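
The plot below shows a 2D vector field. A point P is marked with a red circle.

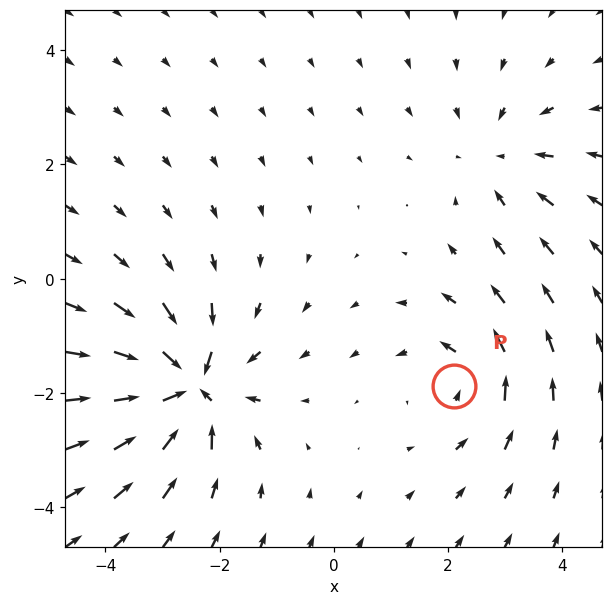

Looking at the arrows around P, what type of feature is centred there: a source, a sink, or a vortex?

vortex

At P (2.1, -1.9) the arrows circulate counterclockwise. Divergence ≈0, curl about +3 — near-zero divergence with nonzero curl is a vortex.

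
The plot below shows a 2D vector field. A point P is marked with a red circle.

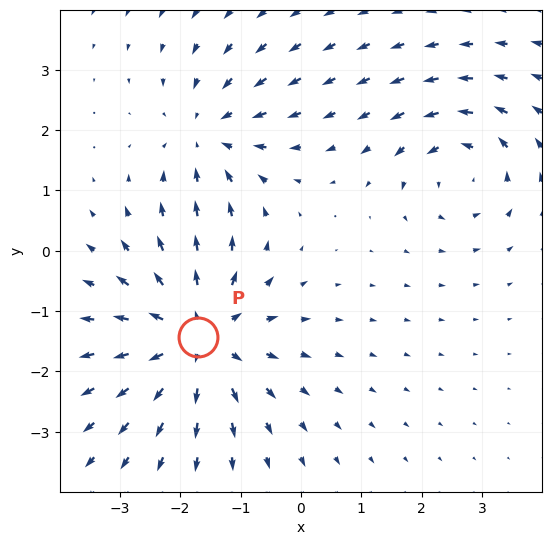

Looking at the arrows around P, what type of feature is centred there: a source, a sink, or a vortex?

source

At P (-1.7, -1.4) the arrows spread outward. Divergence about +5, curl ≈0 — positive divergence with near-zero curl is a source.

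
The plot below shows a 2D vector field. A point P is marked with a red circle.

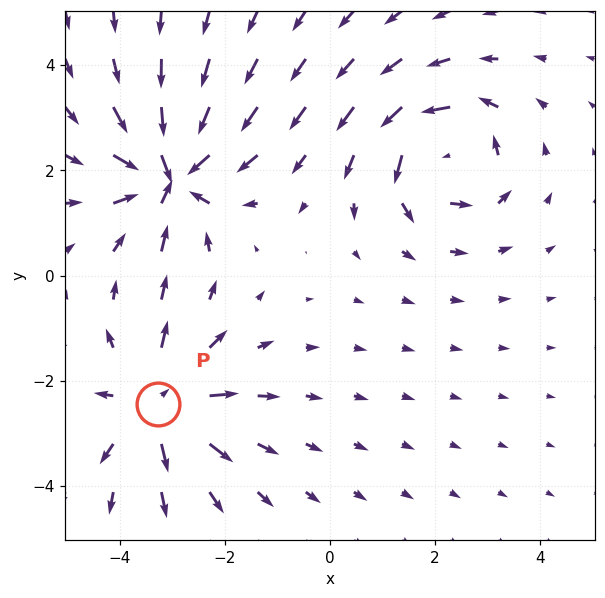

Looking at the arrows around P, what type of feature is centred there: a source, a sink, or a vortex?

source

At P (-3.3, -2.4) the arrows spread outward. Divergence about +4, curl ≈0 — positive divergence with near-zero curl is a source.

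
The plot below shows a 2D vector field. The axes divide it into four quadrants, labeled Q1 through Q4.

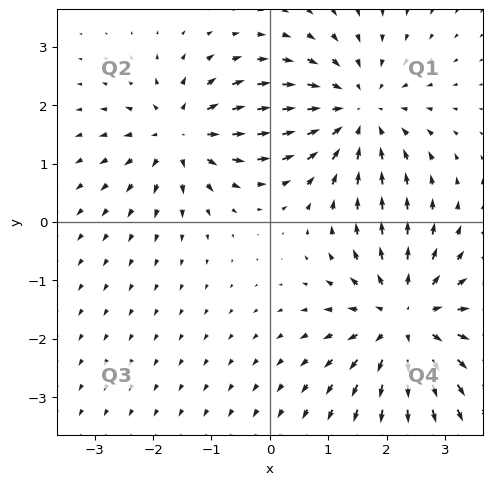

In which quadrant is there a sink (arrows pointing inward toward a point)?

The sink sits at approximately (1.5, 1.9), which lies in quadrant Q1. The divergence there is about -4, negative as expected for a sink.

Q1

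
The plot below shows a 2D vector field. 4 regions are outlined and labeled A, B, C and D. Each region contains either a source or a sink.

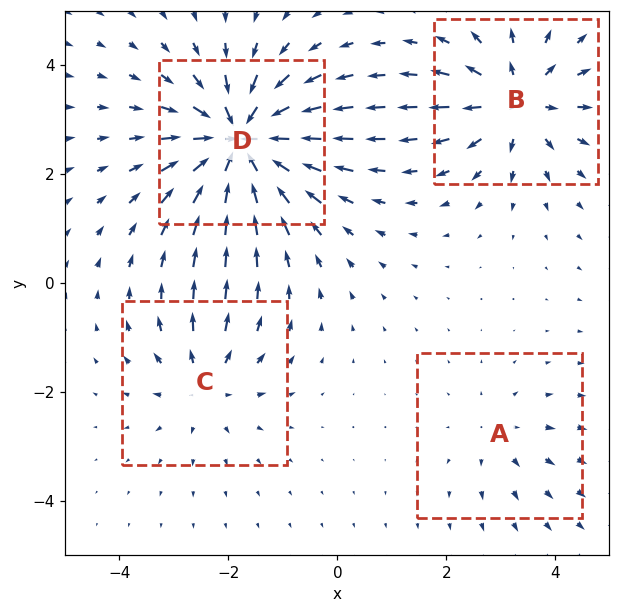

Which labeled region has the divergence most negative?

Divergence at each region's feature centre — A: about +2, B: about +6, C: about +4, D: about -9. Region D is most negative.

D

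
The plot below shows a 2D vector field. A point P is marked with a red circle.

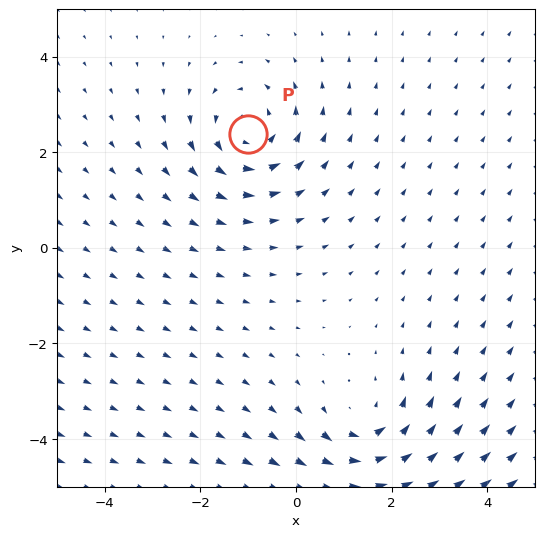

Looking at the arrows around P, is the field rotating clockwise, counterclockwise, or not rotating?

counterclockwise

Near P at (-1.0, 2.4) the arrows circulate counterclockwise. The curl (z-component) there is about +4; positive curl means counterclockwise rotation.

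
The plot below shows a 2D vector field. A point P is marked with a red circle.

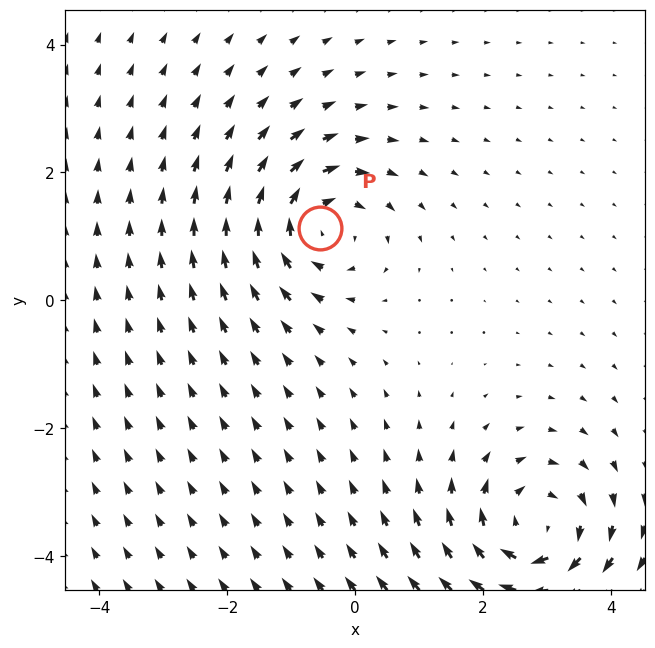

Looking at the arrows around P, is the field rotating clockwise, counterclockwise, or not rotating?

Near P at (-0.5, 1.1) the arrows circulate clockwise. The curl (z-component) there is about -4; negative curl means clockwise rotation.

clockwise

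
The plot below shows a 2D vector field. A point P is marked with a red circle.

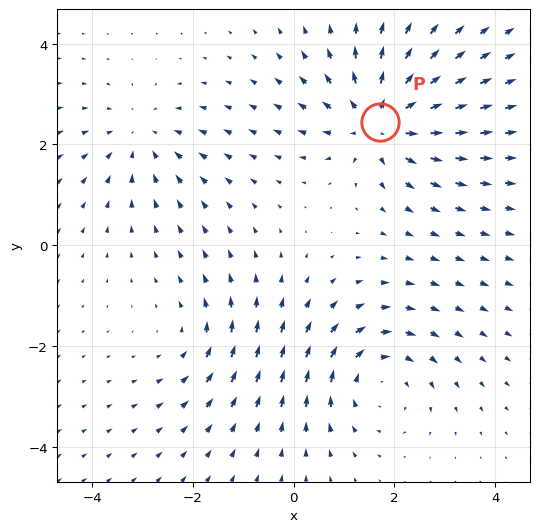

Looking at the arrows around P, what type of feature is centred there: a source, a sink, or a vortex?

source

At P (1.7, 2.5) the arrows spread outward. Divergence about +6, curl ≈0 — positive divergence with near-zero curl is a source.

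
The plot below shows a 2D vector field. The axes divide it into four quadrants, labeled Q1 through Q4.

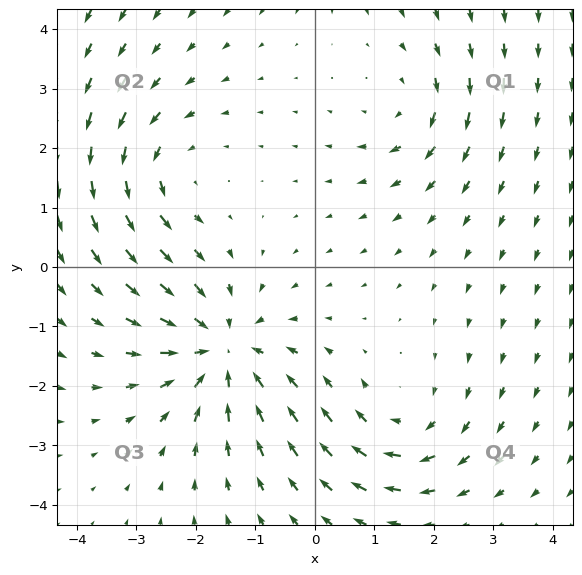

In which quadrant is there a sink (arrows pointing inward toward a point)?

Q3

The sink sits at approximately (-1.6, -1.4), which lies in quadrant Q3. The divergence there is about -5, negative as expected for a sink.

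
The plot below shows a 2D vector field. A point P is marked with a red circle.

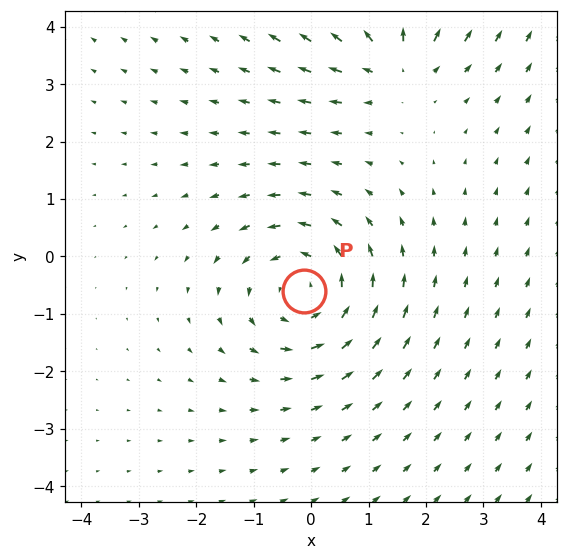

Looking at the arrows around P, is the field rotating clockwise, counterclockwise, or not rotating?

Near P at (-0.1, -0.6) the arrows circulate counterclockwise. The curl (z-component) there is about +3; positive curl means counterclockwise rotation.

counterclockwise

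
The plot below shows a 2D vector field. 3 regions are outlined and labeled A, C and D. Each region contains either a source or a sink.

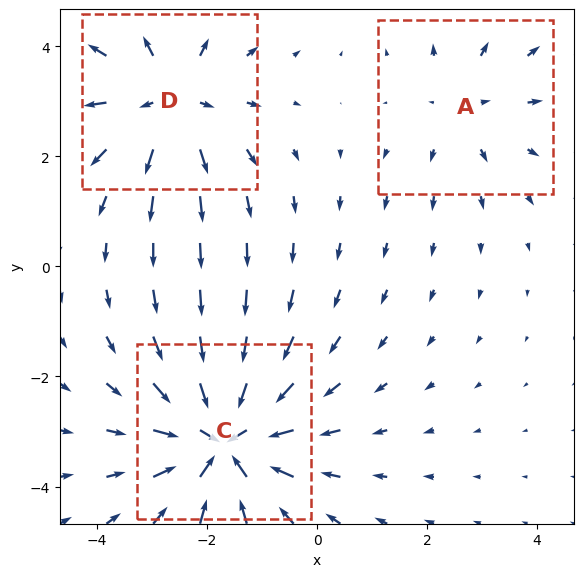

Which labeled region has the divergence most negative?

C

Divergence at each region's feature centre — A: about +2, C: about -4, D: about +3. Region C is most negative.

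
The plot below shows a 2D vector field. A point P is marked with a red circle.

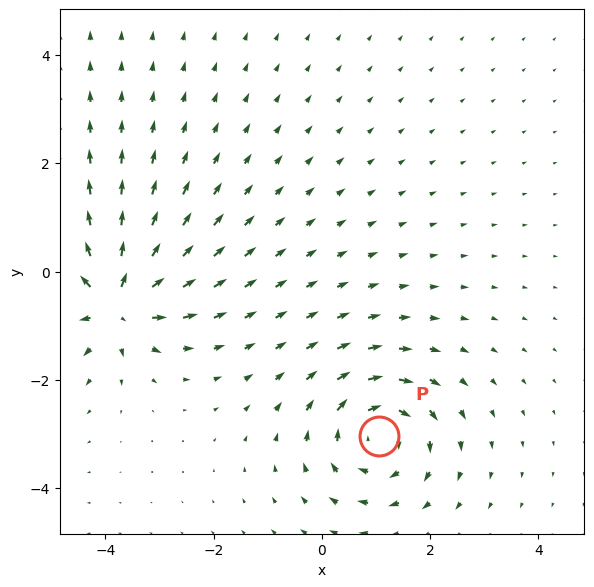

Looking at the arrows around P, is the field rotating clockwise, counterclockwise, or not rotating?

Near P at (1.1, -3.0) the arrows circulate clockwise. The curl (z-component) there is about -5; negative curl means clockwise rotation.

clockwise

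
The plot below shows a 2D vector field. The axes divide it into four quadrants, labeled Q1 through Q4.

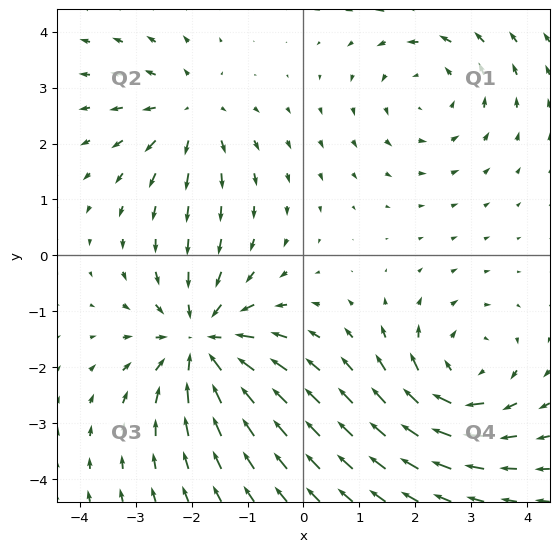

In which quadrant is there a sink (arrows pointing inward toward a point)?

The sink sits at approximately (-1.8, -1.6), which lies in quadrant Q3. The divergence there is about -5, negative as expected for a sink.

Q3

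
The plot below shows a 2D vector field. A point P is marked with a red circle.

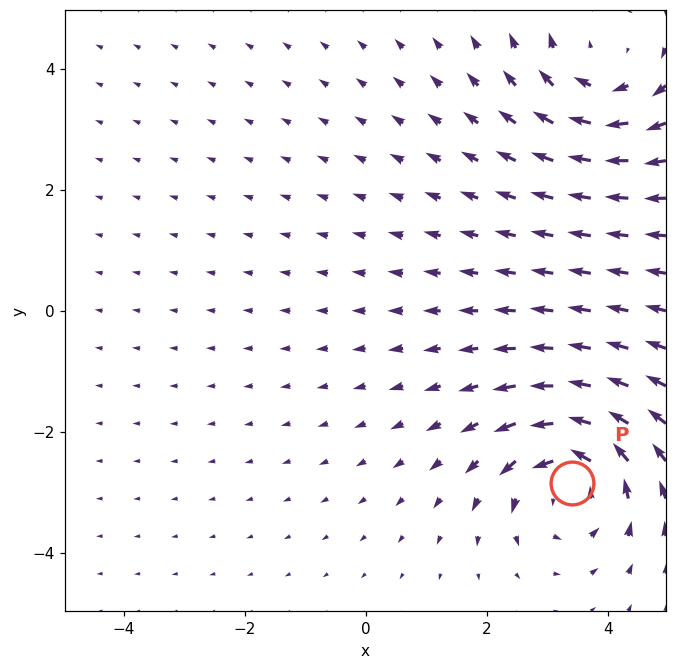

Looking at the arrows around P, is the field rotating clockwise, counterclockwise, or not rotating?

Near P at (3.4, -2.8) the arrows circulate counterclockwise. The curl (z-component) there is about +3; positive curl means counterclockwise rotation.

counterclockwise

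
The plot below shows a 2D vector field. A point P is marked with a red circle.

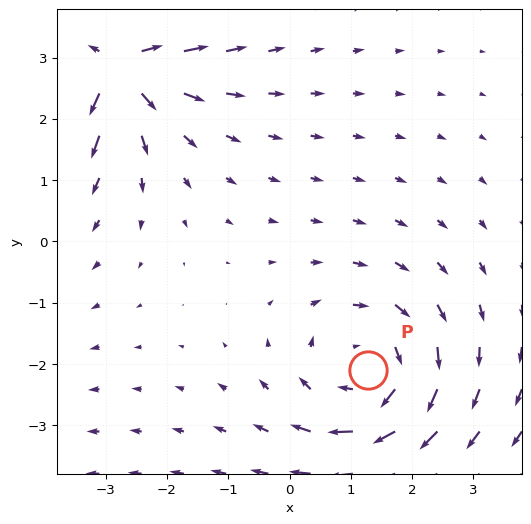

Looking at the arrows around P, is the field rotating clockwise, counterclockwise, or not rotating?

clockwise

Near P at (1.3, -2.1) the arrows circulate clockwise. The curl (z-component) there is about -2; negative curl means clockwise rotation.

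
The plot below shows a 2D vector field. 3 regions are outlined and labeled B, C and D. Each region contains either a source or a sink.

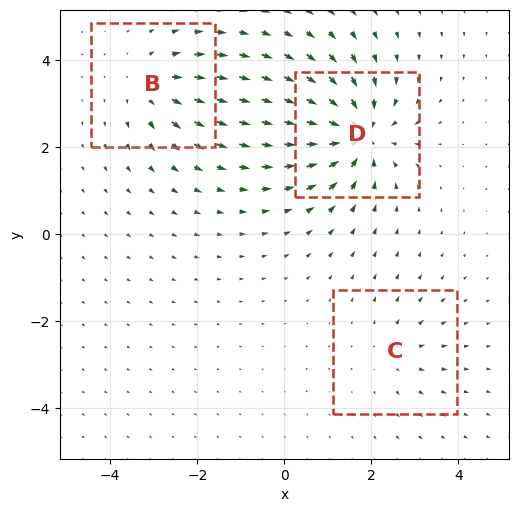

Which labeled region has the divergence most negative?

D

Divergence at each region's feature centre — B: about +3, C: about +2, D: about -6. Region D is most negative.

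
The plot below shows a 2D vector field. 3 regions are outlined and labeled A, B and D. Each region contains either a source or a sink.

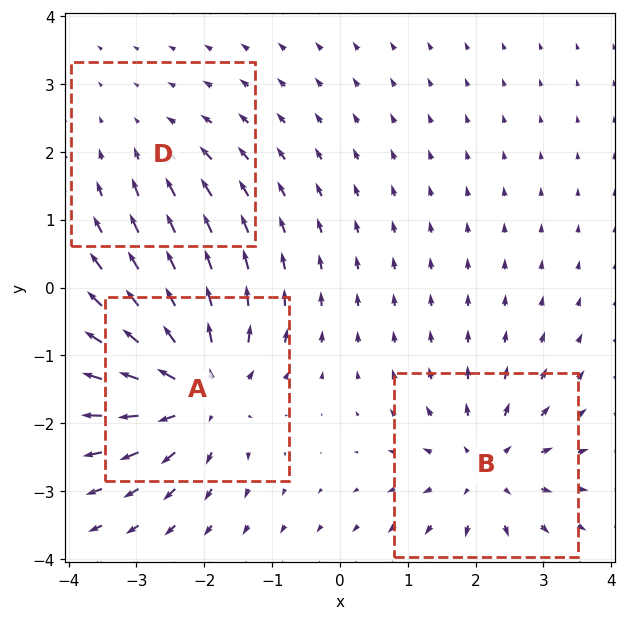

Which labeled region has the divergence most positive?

Divergence at each region's feature centre — A: about +5, B: about +4, D: about -2. Region A is most positive.

A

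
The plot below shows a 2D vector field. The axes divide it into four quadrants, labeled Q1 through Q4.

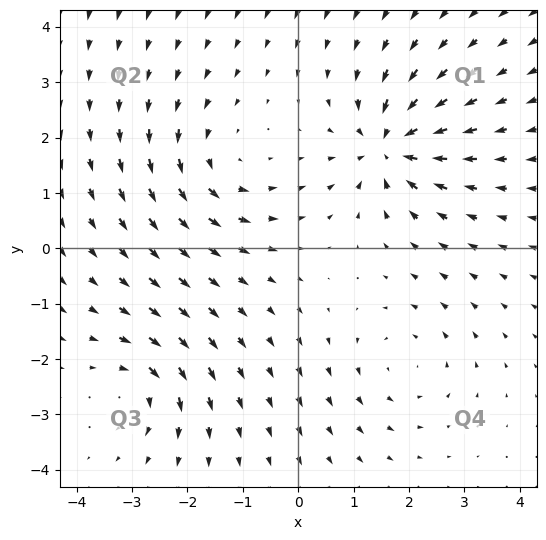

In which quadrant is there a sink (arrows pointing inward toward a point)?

The sink sits at approximately (1.7, 1.8), which lies in quadrant Q1. The divergence there is about -7, negative as expected for a sink.

Q1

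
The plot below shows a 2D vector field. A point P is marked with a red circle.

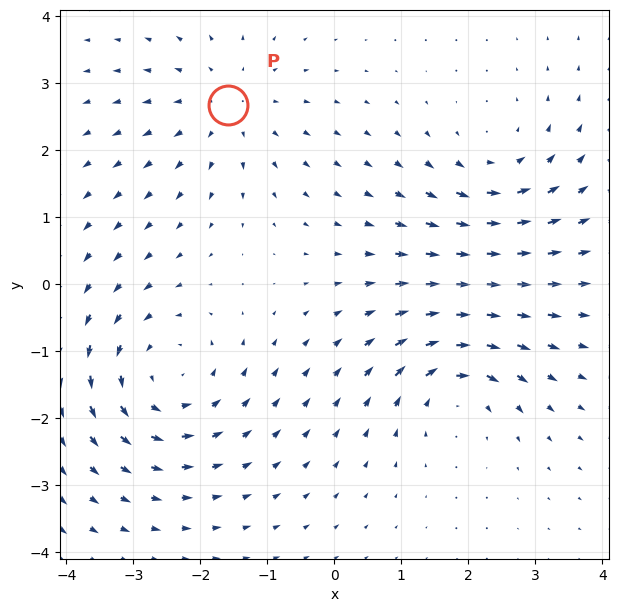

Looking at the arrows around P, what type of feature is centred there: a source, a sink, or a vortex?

source

At P (-1.6, 2.7) the arrows spread outward. Divergence about +3, curl ≈0 — positive divergence with near-zero curl is a source.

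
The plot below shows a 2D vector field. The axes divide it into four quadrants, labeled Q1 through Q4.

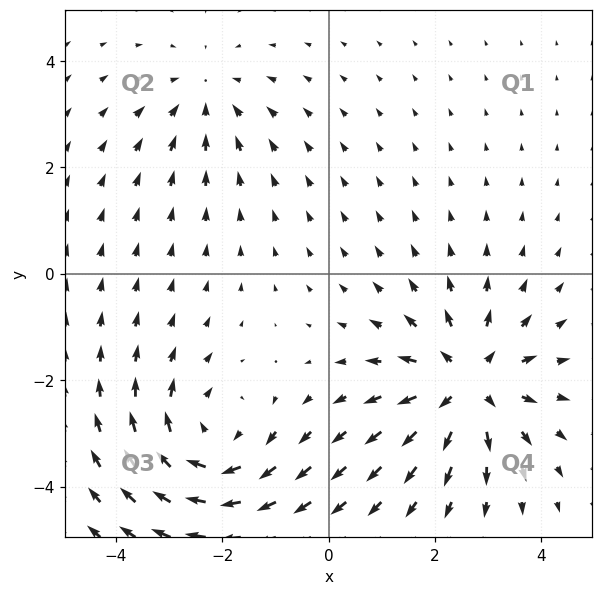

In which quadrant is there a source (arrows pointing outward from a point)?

Q4

The source sits at approximately (2.6, -2.0), which lies in quadrant Q4. The divergence there is about +5, positive as expected for a source.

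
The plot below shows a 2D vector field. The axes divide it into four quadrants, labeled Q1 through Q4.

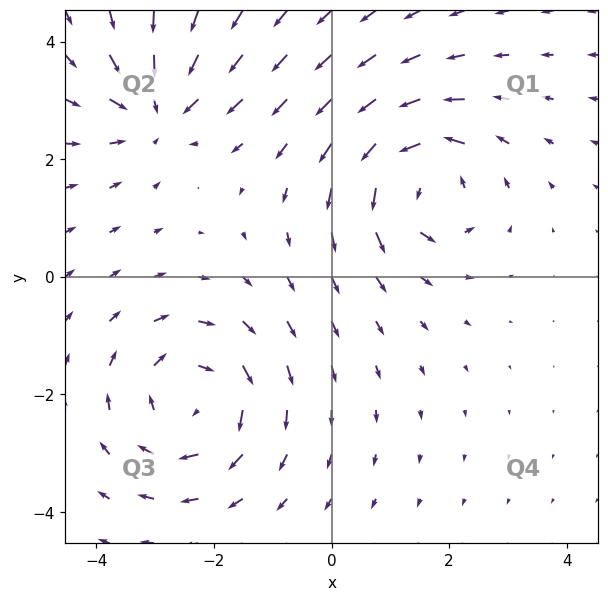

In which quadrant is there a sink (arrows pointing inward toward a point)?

The sink sits at approximately (-3.0, 2.9), which lies in quadrant Q2. The divergence there is about -4, negative as expected for a sink.

Q2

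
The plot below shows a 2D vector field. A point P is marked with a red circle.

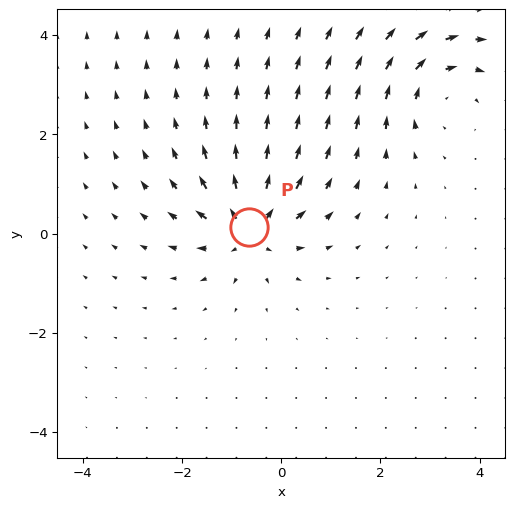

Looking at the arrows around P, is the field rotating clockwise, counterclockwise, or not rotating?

not rotating

Near P at (-0.6, 0.1) the arrows show no circulation. The curl there is ≈0.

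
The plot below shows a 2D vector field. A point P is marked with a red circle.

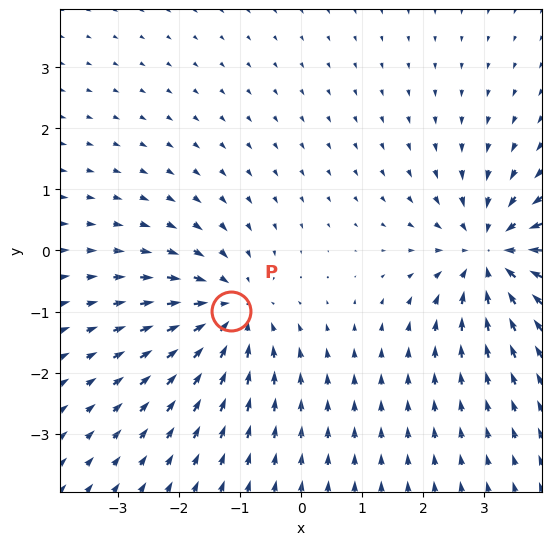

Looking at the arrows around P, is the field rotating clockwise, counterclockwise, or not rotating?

Near P at (-1.1, -1.0) the arrows show no circulation. The curl there is ≈0.

not rotating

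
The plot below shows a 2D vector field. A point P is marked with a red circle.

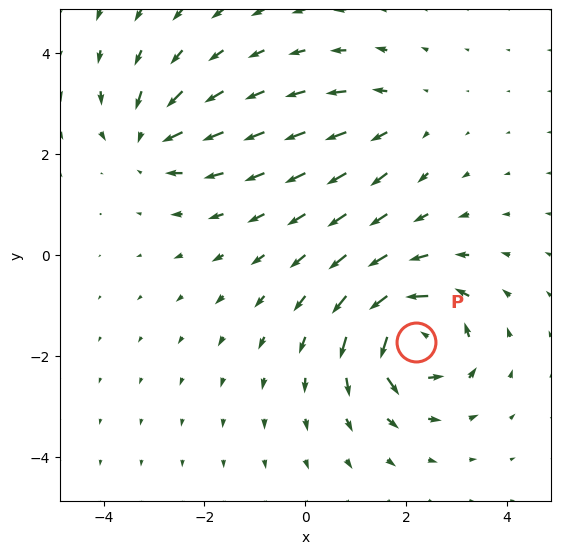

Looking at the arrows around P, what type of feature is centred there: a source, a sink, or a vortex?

At P (2.2, -1.7) the arrows circulate counterclockwise. Divergence ≈0, curl about +7 — near-zero divergence with nonzero curl is a vortex.

vortex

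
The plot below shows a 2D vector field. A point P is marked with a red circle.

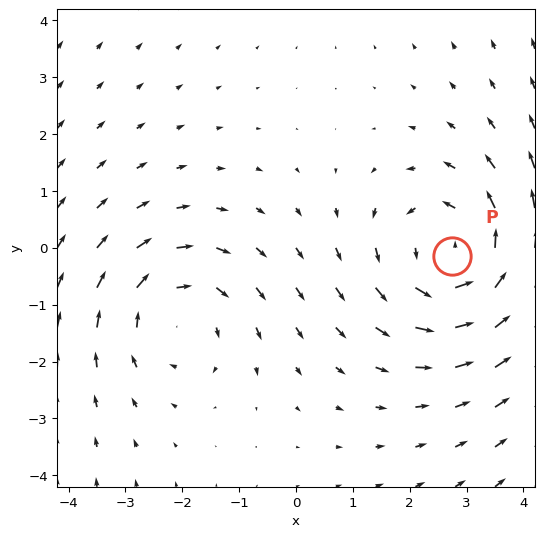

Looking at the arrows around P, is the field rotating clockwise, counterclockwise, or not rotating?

Near P at (2.7, -0.1) the arrows circulate counterclockwise. The curl (z-component) there is about +3; positive curl means counterclockwise rotation.

counterclockwise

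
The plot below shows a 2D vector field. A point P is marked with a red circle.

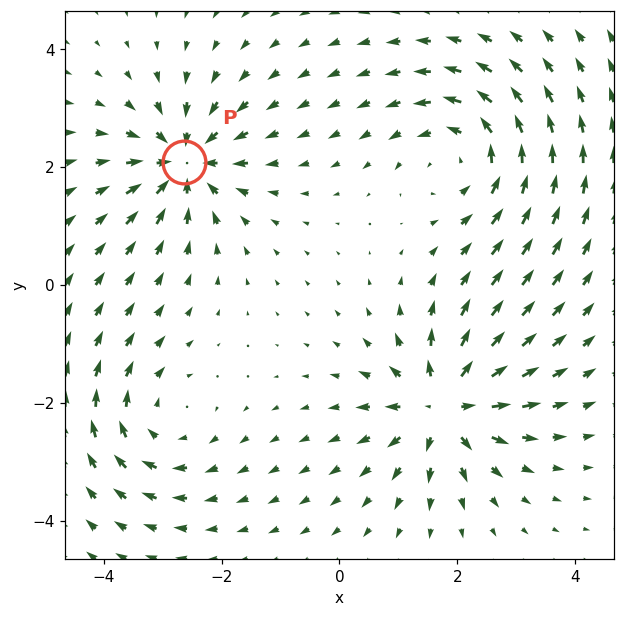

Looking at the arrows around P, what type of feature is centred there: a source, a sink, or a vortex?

At P (-2.6, 2.1) the arrows converge inward. Divergence about -6, curl ≈0 — negative divergence with near-zero curl is a sink.

sink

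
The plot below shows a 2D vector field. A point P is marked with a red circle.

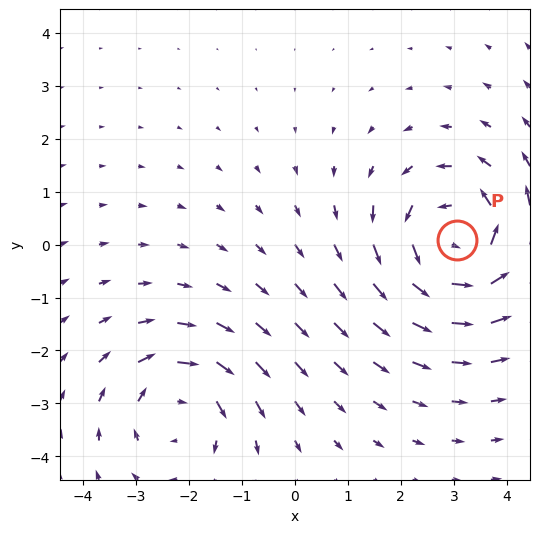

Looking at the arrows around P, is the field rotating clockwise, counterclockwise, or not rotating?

counterclockwise

Near P at (3.1, 0.1) the arrows circulate counterclockwise. The curl (z-component) there is about +4; positive curl means counterclockwise rotation.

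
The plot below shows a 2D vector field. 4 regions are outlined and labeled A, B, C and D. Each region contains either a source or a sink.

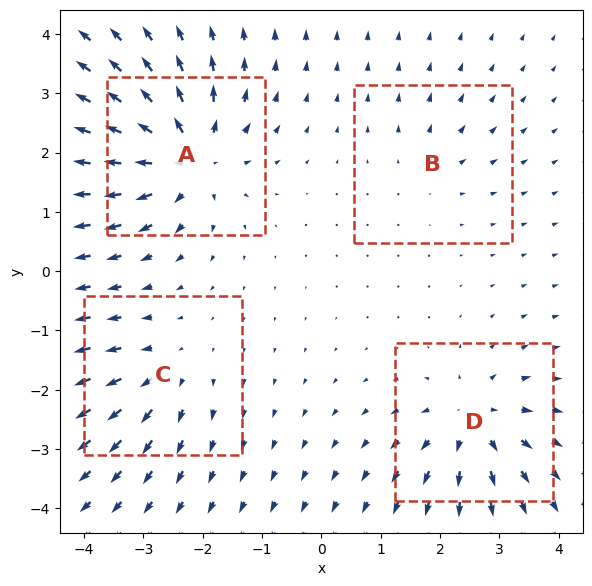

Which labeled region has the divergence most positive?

A

Divergence at each region's feature centre — A: about +8, B: about +2, C: about +4, D: about +6. Region A is most positive.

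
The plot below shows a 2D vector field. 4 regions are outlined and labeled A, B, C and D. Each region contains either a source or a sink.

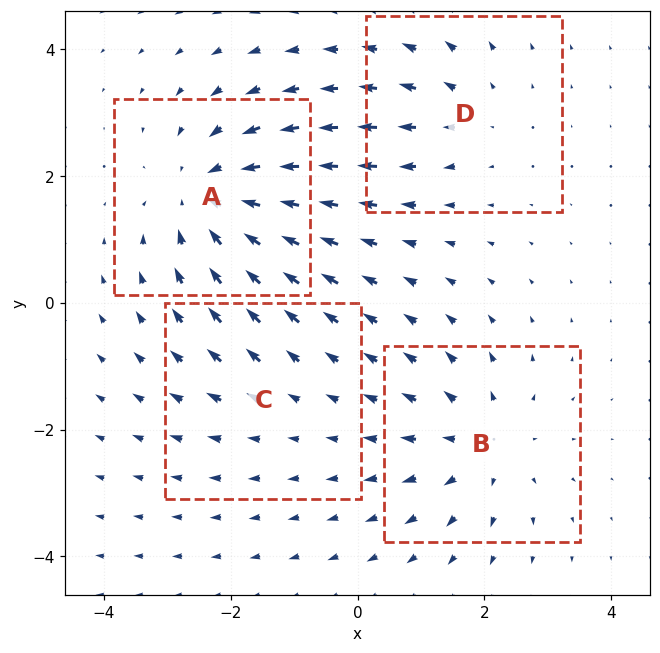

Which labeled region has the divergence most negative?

A

Divergence at each region's feature centre — A: about -6, B: about +4, C: about +2, D: about +3. Region A is most negative.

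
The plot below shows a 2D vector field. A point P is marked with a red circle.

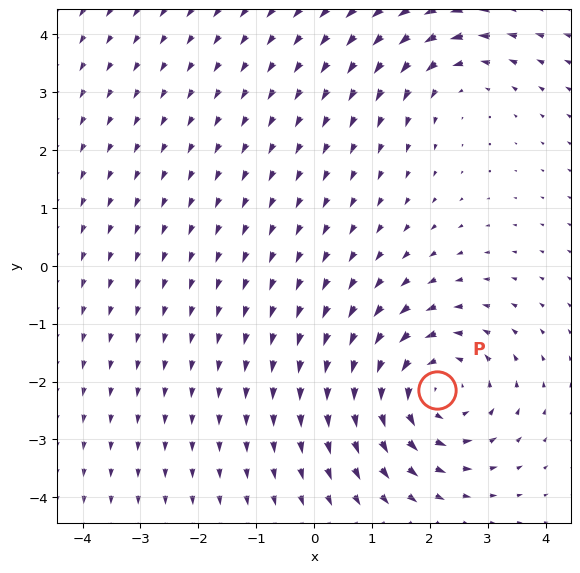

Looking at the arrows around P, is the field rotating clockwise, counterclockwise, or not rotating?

Near P at (2.1, -2.1) the arrows circulate counterclockwise. The curl (z-component) there is about +4; positive curl means counterclockwise rotation.

counterclockwise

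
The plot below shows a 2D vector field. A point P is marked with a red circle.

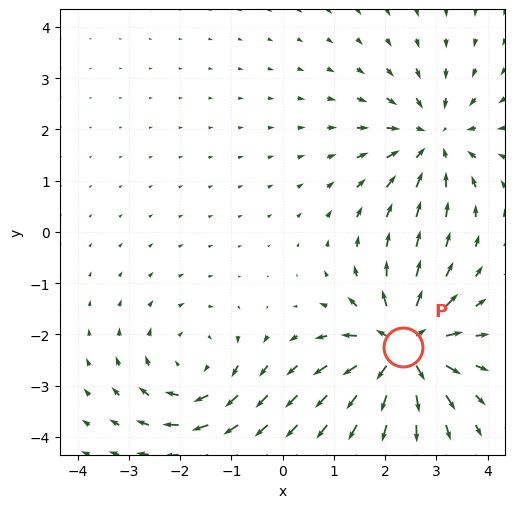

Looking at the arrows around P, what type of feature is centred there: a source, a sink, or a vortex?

source

At P (2.3, -2.3) the arrows spread outward. Divergence about +6, curl ≈0 — positive divergence with near-zero curl is a source.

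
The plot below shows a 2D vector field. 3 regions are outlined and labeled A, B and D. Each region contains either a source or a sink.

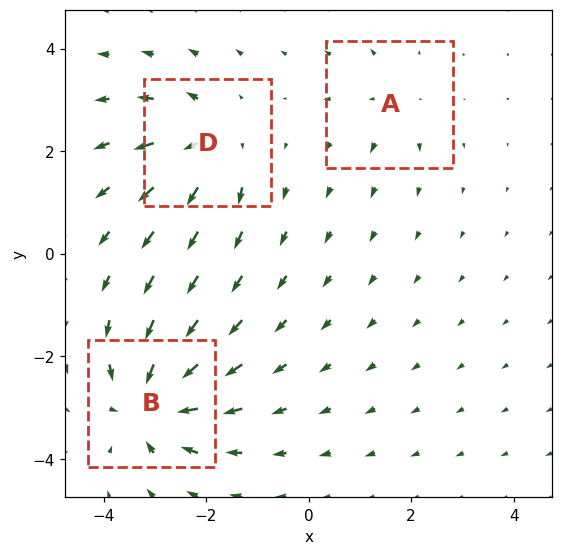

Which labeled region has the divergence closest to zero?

A

Divergence at each region's feature centre — A: about +3, B: about -6, D: about +4. Region A is closest to zero.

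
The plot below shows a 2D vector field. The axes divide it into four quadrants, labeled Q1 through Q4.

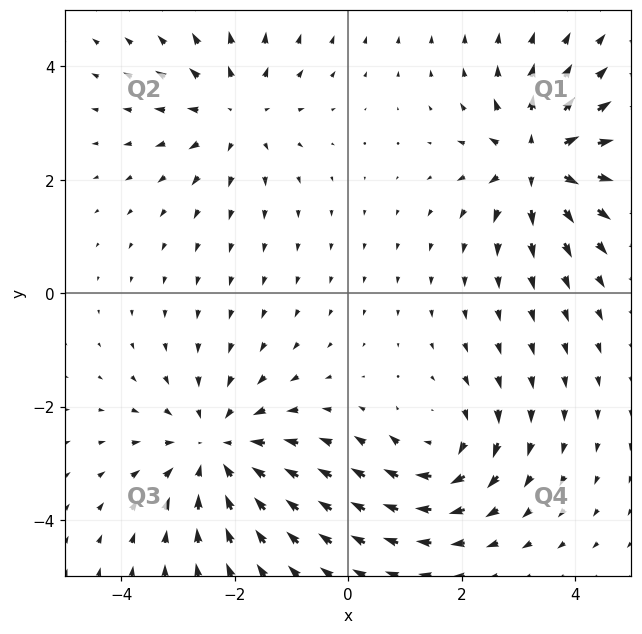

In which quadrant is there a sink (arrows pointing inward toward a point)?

Q3

The sink sits at approximately (-2.3, -2.8), which lies in quadrant Q3. The divergence there is about -4, negative as expected for a sink.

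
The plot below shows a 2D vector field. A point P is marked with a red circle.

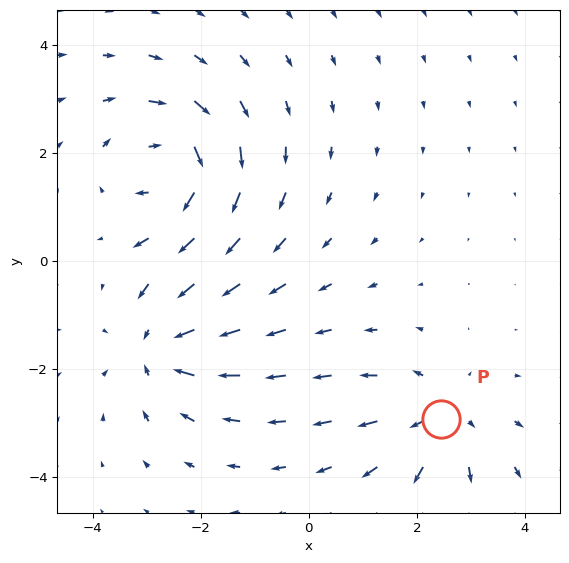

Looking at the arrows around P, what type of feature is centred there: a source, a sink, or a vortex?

At P (2.5, -2.9) the arrows spread outward. Divergence about +4, curl ≈0 — positive divergence with near-zero curl is a source.

source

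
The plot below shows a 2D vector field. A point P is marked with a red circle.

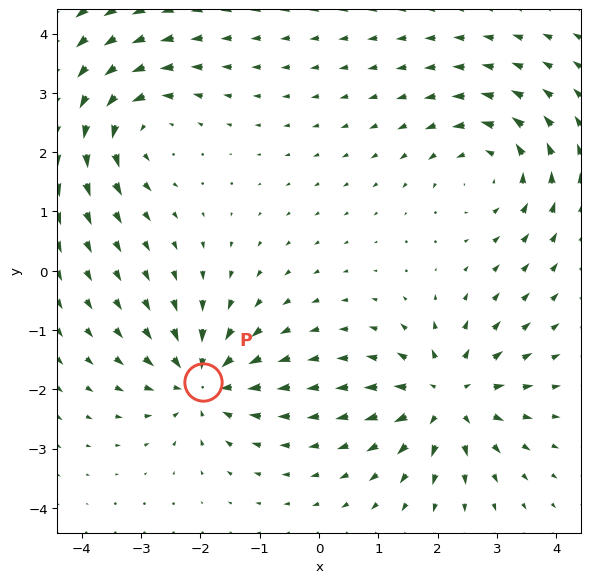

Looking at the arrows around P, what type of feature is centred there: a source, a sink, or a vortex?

At P (-2.0, -1.9) the arrows converge inward. Divergence about -5, curl ≈0 — negative divergence with near-zero curl is a sink.

sink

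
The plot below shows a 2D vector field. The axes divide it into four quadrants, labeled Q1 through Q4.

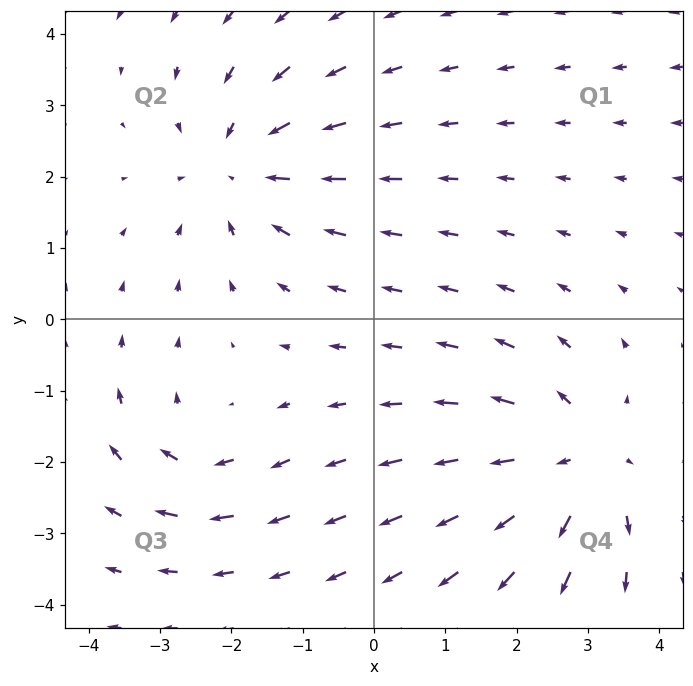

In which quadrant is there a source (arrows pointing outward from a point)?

The source sits at approximately (2.9, -2.0), which lies in quadrant Q4. The divergence there is about +4, positive as expected for a source.

Q4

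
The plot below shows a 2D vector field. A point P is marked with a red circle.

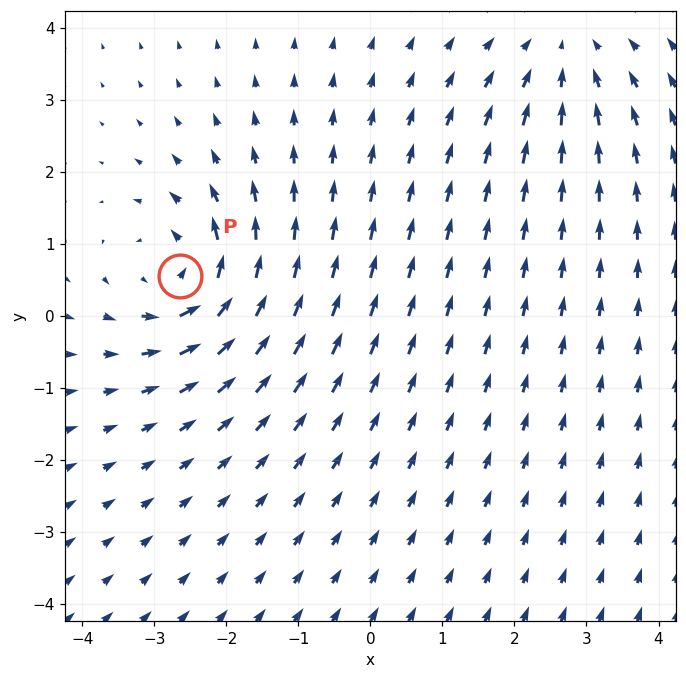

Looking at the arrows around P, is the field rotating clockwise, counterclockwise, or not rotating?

Near P at (-2.6, 0.6) the arrows circulate counterclockwise. The curl (z-component) there is about +5; positive curl means counterclockwise rotation.

counterclockwise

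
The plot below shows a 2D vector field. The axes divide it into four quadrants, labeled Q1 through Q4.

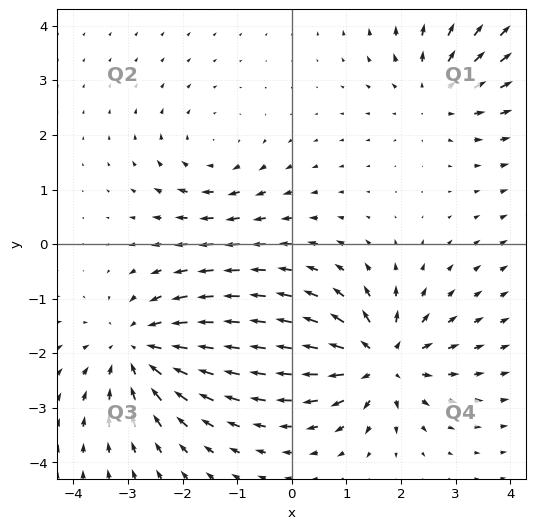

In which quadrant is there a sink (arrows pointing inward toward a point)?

Q3

The sink sits at approximately (-2.8, -1.9), which lies in quadrant Q3. The divergence there is about -5, negative as expected for a sink.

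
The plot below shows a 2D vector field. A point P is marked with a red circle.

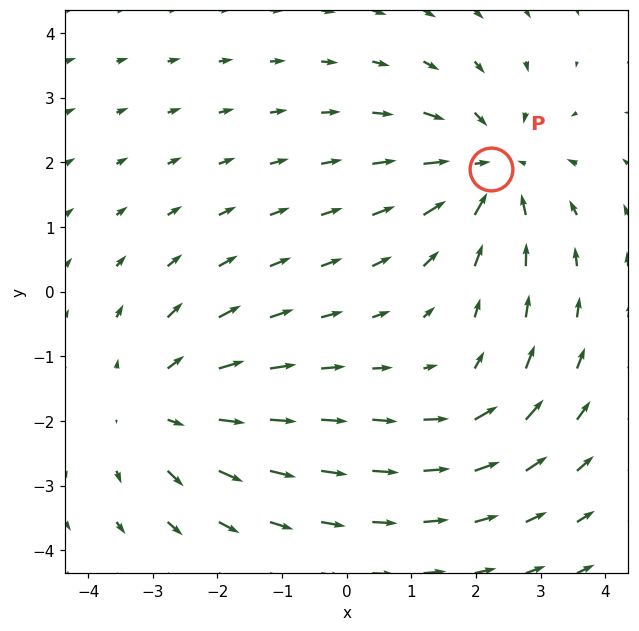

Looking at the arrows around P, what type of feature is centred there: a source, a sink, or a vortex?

sink

At P (2.2, 1.9) the arrows converge inward. Divergence about -5, curl ≈0 — negative divergence with near-zero curl is a sink.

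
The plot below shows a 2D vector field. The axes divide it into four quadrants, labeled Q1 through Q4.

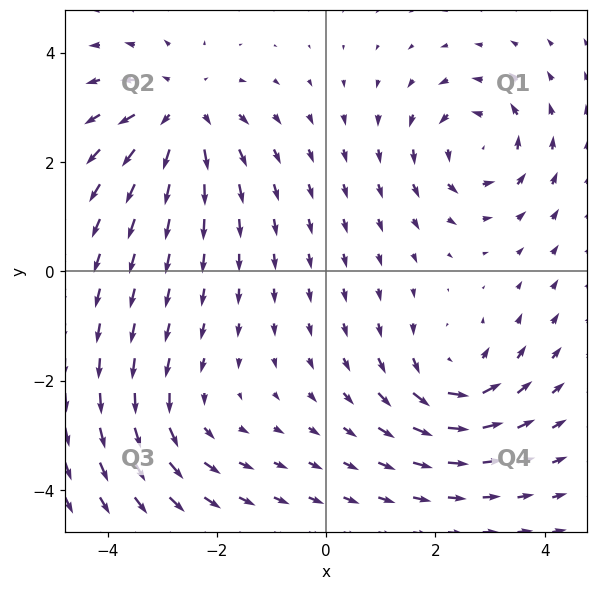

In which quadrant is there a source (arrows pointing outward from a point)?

Q2

The source sits at approximately (-2.7, 2.9), which lies in quadrant Q2. The divergence there is about +5, positive as expected for a source.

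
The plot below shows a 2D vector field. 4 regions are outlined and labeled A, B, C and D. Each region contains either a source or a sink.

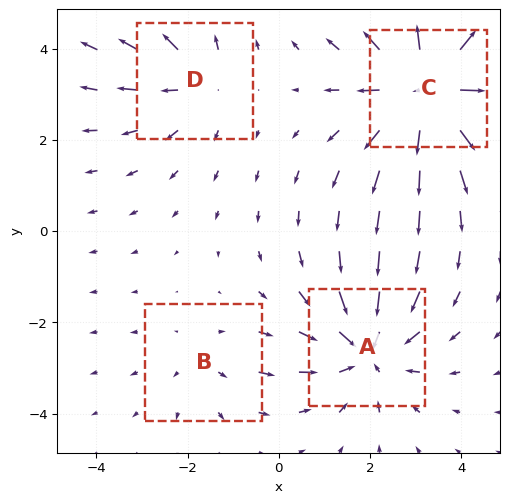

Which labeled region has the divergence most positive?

C

Divergence at each region's feature centre — A: about -4, B: about +2, C: about +6, D: about +3. Region C is most positive.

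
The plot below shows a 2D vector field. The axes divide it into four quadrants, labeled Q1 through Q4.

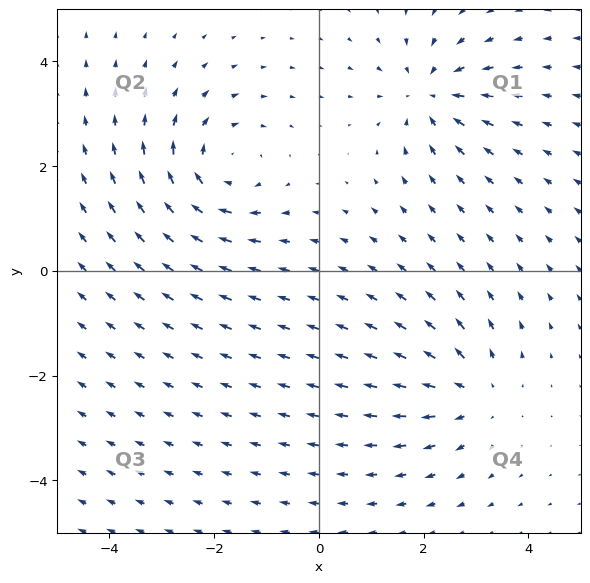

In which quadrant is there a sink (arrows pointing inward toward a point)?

The sink sits at approximately (2.1, 3.4), which lies in quadrant Q1. The divergence there is about -3, negative as expected for a sink.

Q1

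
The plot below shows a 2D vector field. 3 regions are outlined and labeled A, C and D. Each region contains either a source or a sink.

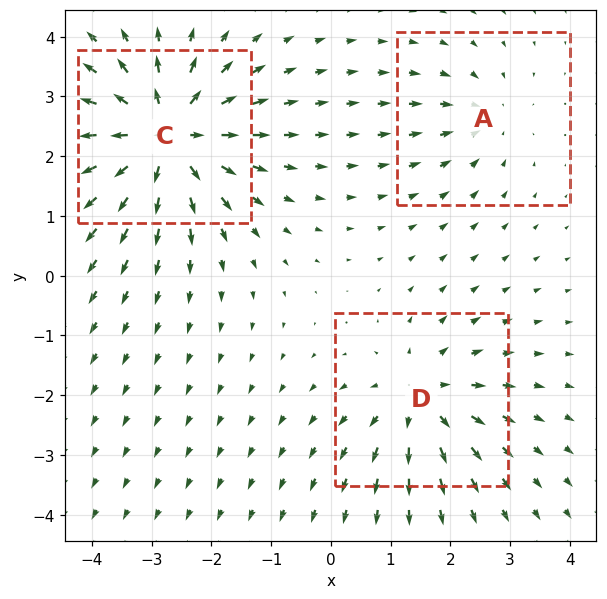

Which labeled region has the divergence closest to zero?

Divergence at each region's feature centre — A: about -2, C: about +6, D: about +4. Region A is closest to zero.

A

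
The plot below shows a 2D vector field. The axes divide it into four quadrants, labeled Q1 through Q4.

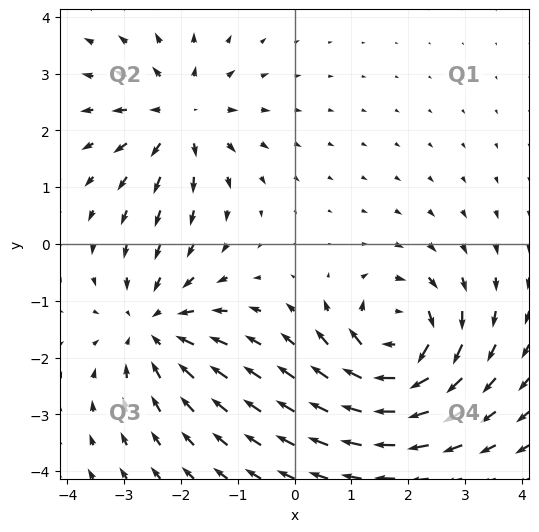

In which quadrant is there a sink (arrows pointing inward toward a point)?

The sink sits at approximately (-2.5, -1.5), which lies in quadrant Q3. The divergence there is about -4, negative as expected for a sink.

Q3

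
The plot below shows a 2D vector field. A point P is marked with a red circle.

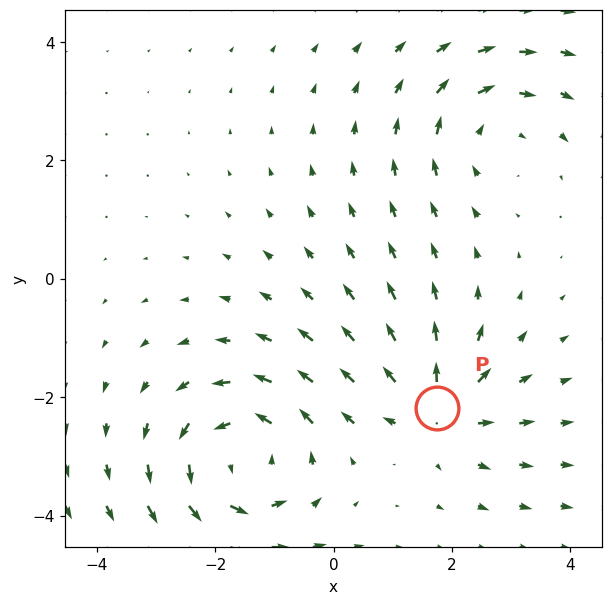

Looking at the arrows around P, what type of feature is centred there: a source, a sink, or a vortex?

source

At P (1.7, -2.2) the arrows spread outward. Divergence about +4, curl ≈0 — positive divergence with near-zero curl is a source.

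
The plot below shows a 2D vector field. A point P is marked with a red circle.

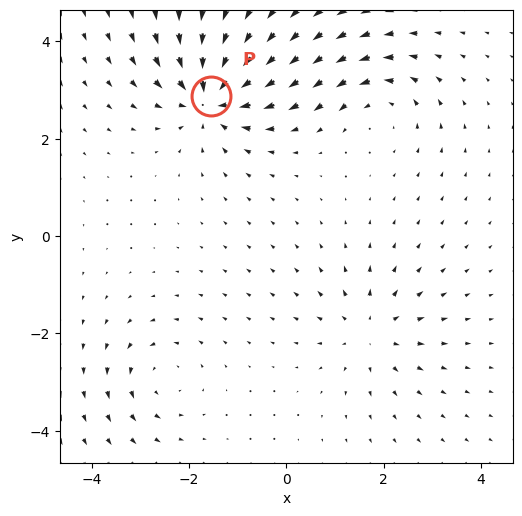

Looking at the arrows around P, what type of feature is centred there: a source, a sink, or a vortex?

sink

At P (-1.5, 2.9) the arrows converge inward. Divergence about -6, curl ≈0 — negative divergence with near-zero curl is a sink.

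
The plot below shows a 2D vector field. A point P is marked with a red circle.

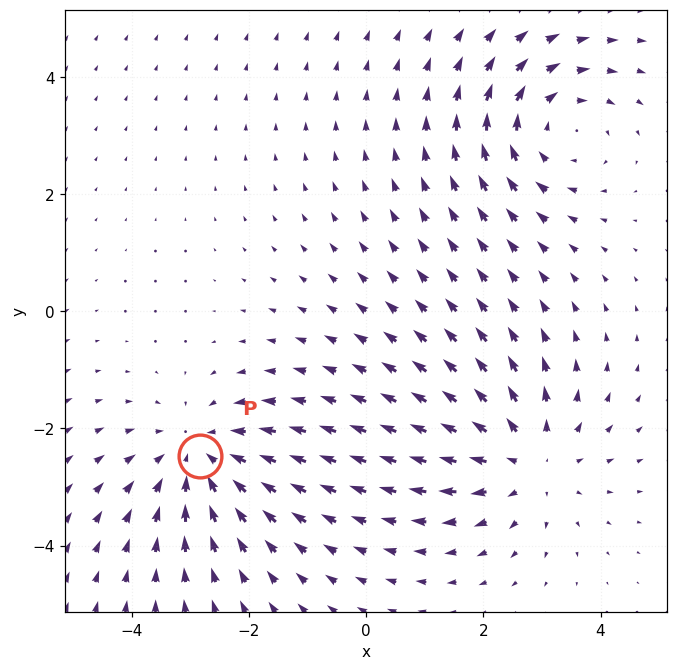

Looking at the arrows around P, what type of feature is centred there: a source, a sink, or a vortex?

sink

At P (-2.8, -2.5) the arrows converge inward. Divergence about -3, curl ≈0 — negative divergence with near-zero curl is a sink.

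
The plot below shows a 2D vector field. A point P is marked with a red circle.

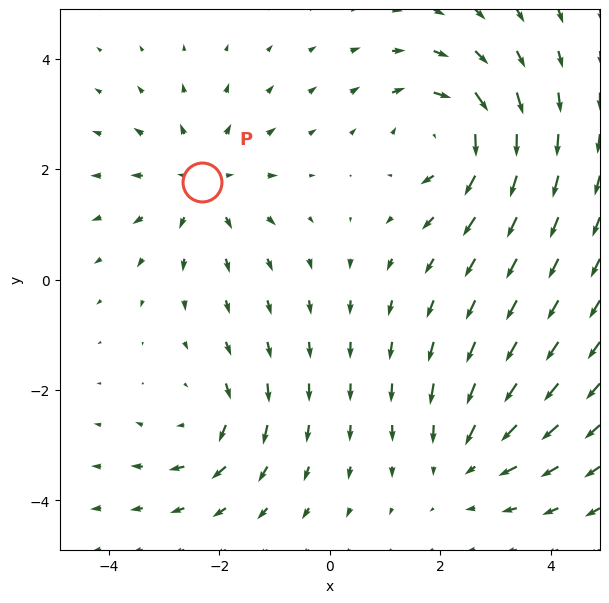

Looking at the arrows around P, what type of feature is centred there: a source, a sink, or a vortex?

At P (-2.3, 1.8) the arrows spread outward. Divergence about +4, curl ≈0 — positive divergence with near-zero curl is a source.

source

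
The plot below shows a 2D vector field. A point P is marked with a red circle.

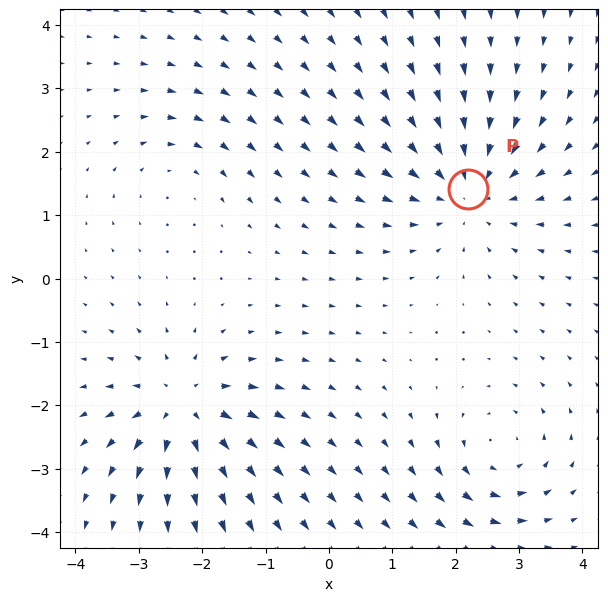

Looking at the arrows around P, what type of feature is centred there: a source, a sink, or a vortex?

At P (2.2, 1.4) the arrows converge inward. Divergence about -4, curl ≈0 — negative divergence with near-zero curl is a sink.

sink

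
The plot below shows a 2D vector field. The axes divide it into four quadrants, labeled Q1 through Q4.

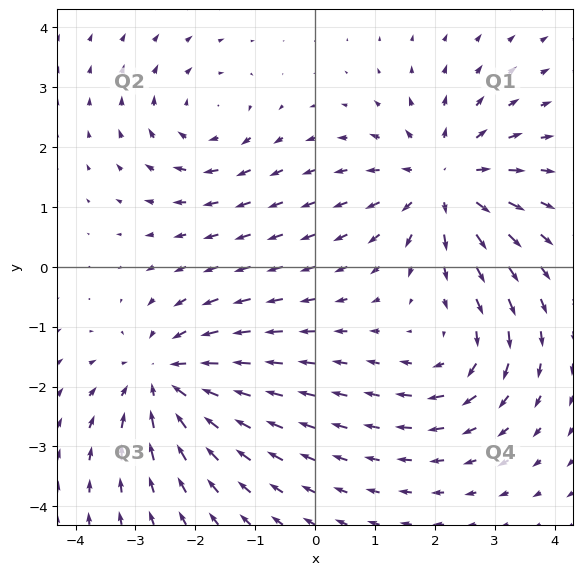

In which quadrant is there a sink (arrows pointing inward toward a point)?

Q3

The sink sits at approximately (-2.5, -1.9), which lies in quadrant Q3. The divergence there is about -4, negative as expected for a sink.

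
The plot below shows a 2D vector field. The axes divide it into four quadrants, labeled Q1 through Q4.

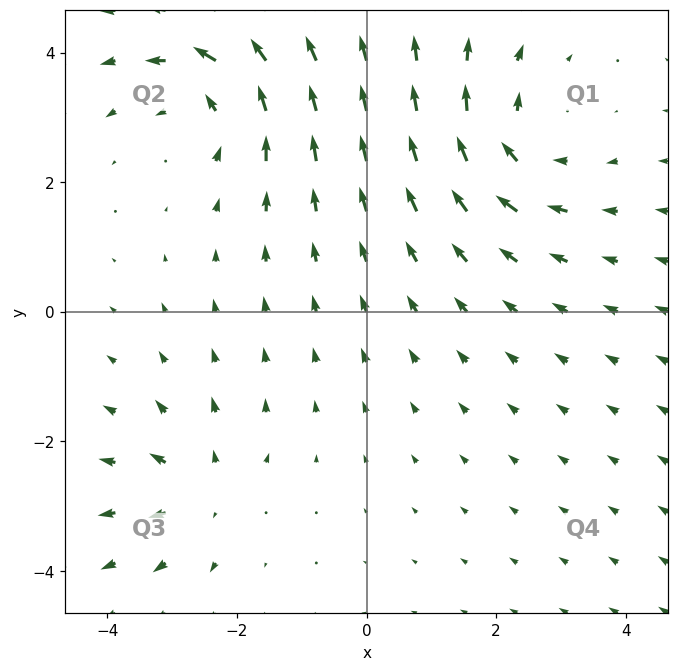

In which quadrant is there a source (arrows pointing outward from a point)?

The source sits at approximately (-2.5, -2.7), which lies in quadrant Q3. The divergence there is about +4, positive as expected for a source.

Q3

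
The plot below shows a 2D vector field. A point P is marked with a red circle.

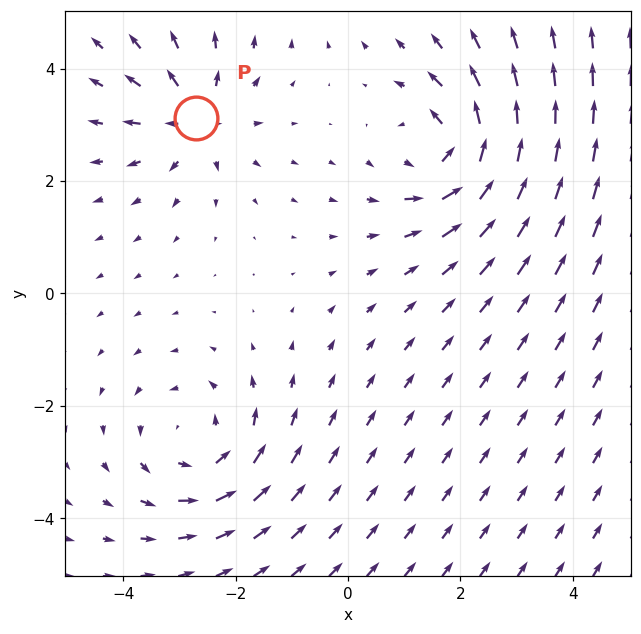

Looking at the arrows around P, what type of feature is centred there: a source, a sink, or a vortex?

At P (-2.7, 3.1) the arrows spread outward. Divergence about +4, curl ≈0 — positive divergence with near-zero curl is a source.

source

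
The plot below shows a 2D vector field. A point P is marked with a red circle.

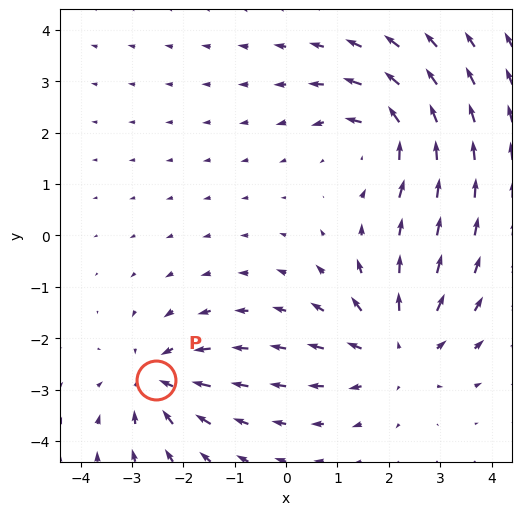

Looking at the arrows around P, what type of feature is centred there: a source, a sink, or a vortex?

At P (-2.5, -2.8) the arrows converge inward. Divergence about -4, curl ≈0 — negative divergence with near-zero curl is a sink.

sink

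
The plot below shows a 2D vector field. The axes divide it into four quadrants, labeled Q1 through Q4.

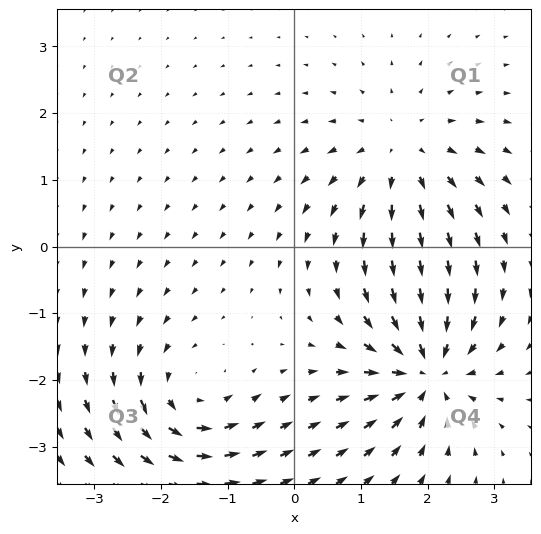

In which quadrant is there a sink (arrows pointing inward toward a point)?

The sink sits at approximately (2.0, -1.9), which lies in quadrant Q4. The divergence there is about -7, negative as expected for a sink.

Q4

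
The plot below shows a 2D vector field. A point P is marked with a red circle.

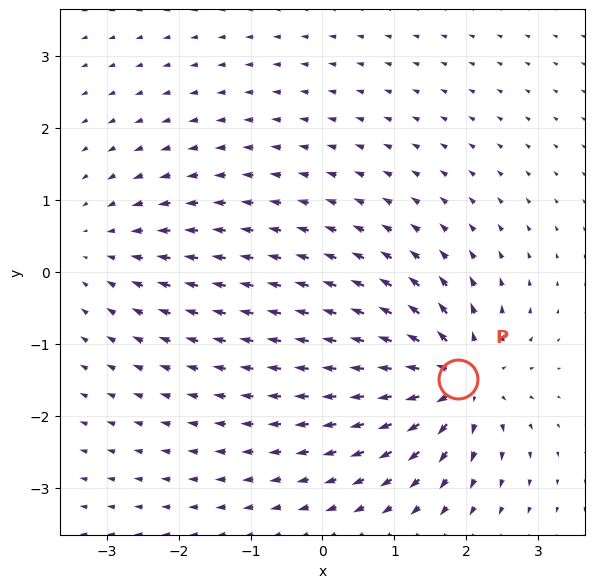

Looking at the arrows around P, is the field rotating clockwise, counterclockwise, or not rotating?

not rotating

Near P at (1.9, -1.5) the arrows show no circulation. The curl there is ≈0.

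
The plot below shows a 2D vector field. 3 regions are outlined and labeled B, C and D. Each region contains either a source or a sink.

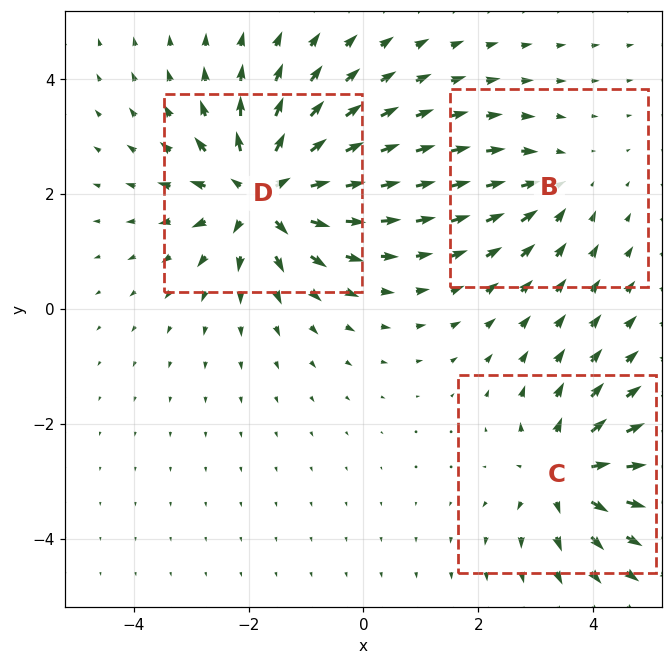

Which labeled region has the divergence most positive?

Divergence at each region's feature centre — B: about -2, C: about +4, D: about +6. Region D is most positive.

D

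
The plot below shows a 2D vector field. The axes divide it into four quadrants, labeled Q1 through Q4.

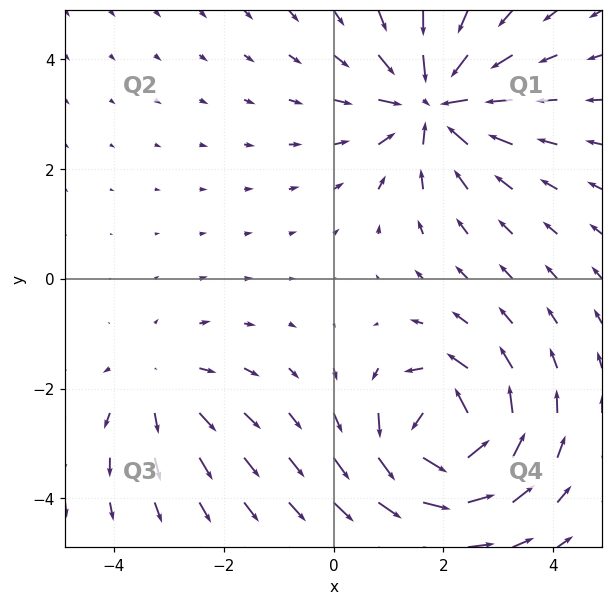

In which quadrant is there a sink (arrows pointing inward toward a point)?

Q1

The sink sits at approximately (1.8, 3.2), which lies in quadrant Q1. The divergence there is about -5, negative as expected for a sink.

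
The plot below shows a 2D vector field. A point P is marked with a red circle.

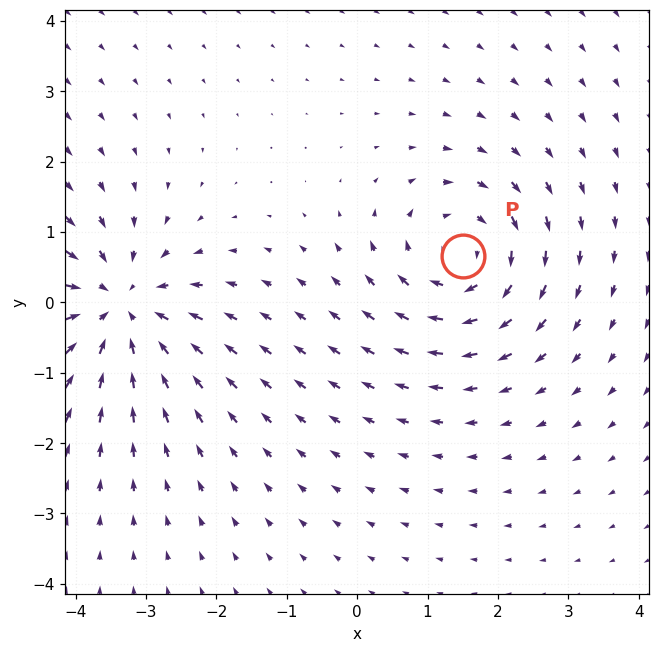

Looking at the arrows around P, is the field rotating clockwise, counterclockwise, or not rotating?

Near P at (1.5, 0.7) the arrows circulate clockwise. The curl (z-component) there is about -4; negative curl means clockwise rotation.

clockwise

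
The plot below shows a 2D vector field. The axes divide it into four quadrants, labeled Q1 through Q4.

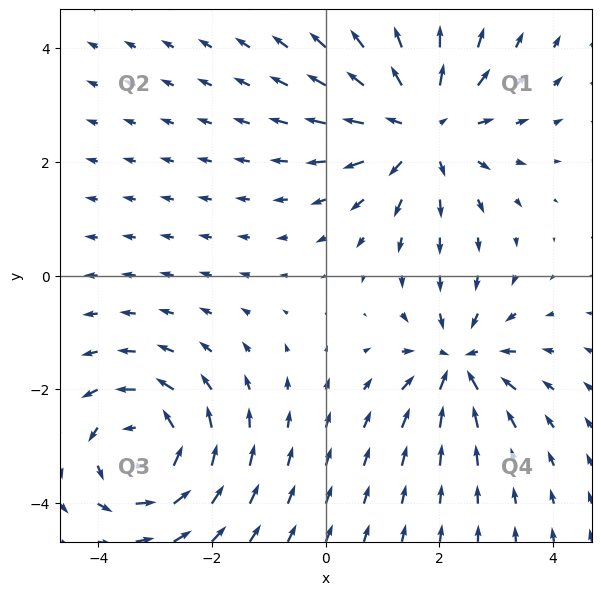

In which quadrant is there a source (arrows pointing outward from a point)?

The source sits at approximately (1.7, 2.6), which lies in quadrant Q1. The divergence there is about +4, positive as expected for a source.

Q1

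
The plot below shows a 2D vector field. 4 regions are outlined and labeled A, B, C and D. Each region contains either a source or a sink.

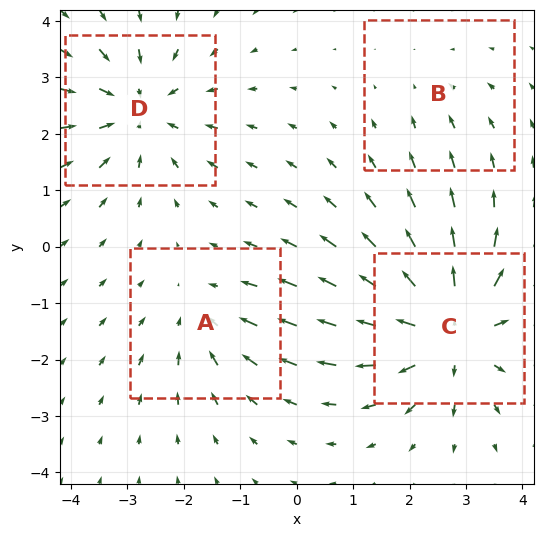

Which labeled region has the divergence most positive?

Divergence at each region's feature centre — A: about -3, B: about -2, C: about +6, D: about -4. Region C is most positive.

C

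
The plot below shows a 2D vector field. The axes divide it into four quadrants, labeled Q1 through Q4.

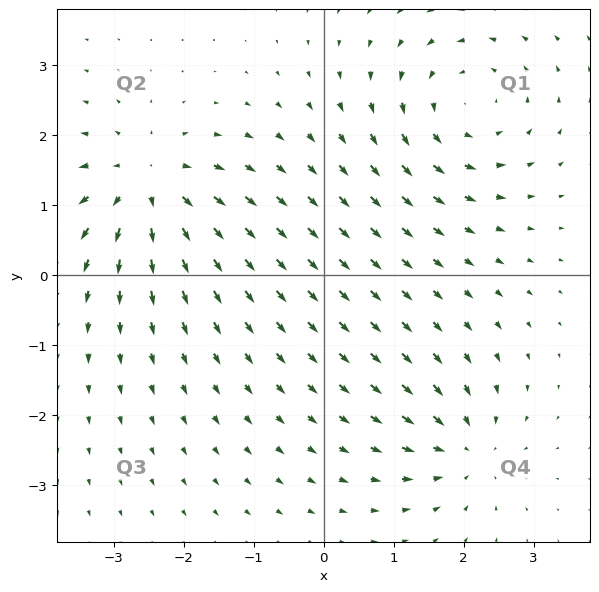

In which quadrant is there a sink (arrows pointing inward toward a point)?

Q4

The sink sits at approximately (2.0, -2.5), which lies in quadrant Q4. The divergence there is about -4, negative as expected for a sink.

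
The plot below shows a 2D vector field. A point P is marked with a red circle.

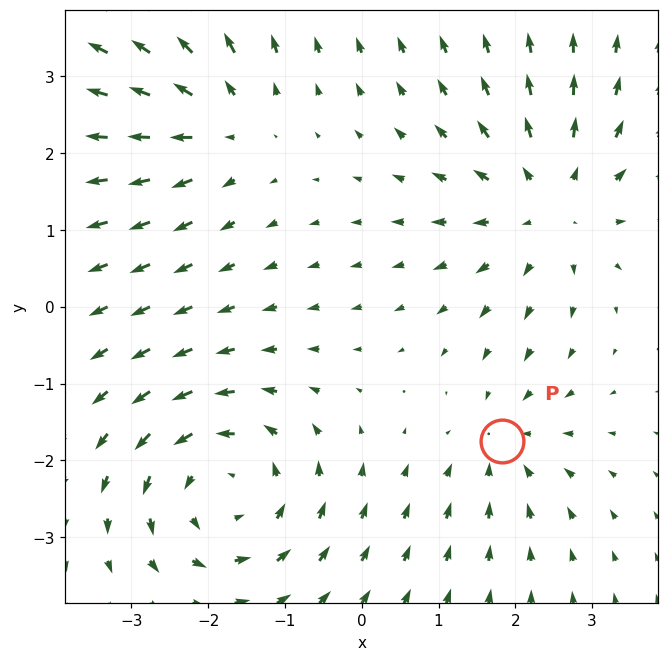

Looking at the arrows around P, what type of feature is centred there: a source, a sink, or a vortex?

At P (1.8, -1.8) the arrows converge inward. Divergence about -3, curl ≈0 — negative divergence with near-zero curl is a sink.

sink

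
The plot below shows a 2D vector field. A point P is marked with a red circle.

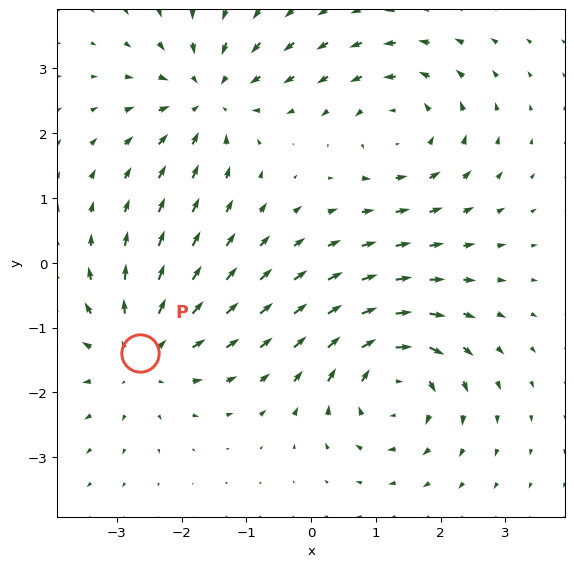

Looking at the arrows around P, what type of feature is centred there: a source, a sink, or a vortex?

At P (-2.6, -1.4) the arrows spread outward. Divergence about +4, curl ≈0 — positive divergence with near-zero curl is a source.

source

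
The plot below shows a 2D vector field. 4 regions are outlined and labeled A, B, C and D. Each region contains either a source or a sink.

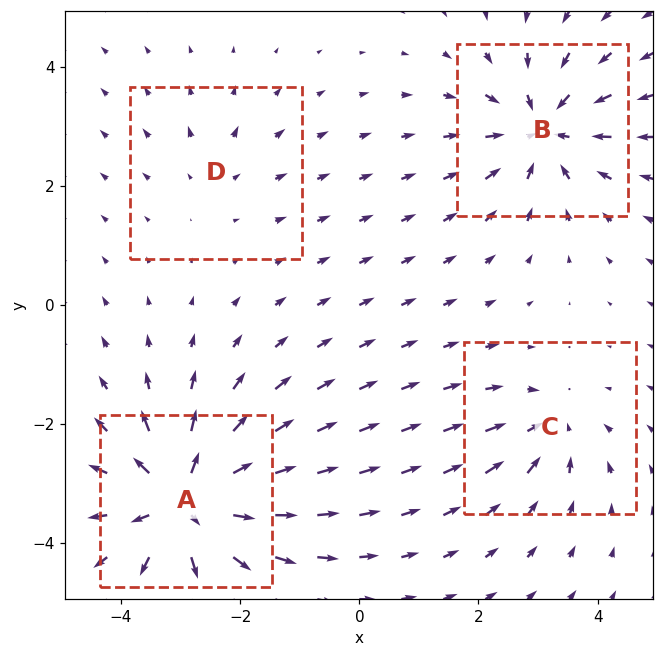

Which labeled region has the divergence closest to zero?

Divergence at each region's feature centre — A: about +7, B: about -6, C: about -4, D: about +2. Region D is closest to zero.

D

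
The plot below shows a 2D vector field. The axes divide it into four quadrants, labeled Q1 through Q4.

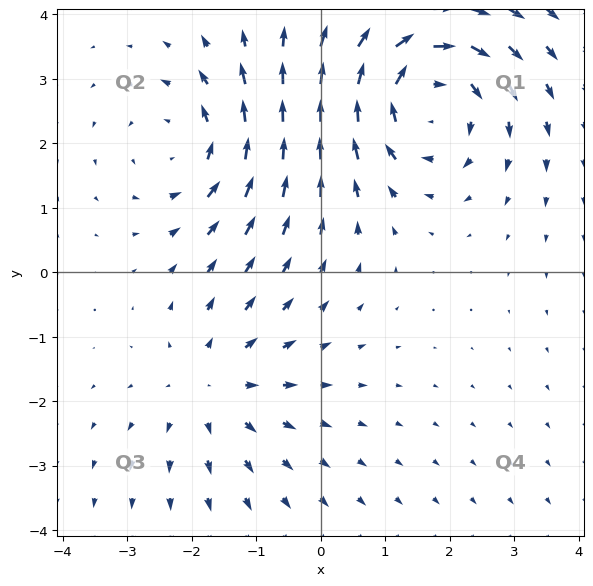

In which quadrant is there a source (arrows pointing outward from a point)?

Q3

The source sits at approximately (-1.7, -1.8), which lies in quadrant Q3. The divergence there is about +3, positive as expected for a source.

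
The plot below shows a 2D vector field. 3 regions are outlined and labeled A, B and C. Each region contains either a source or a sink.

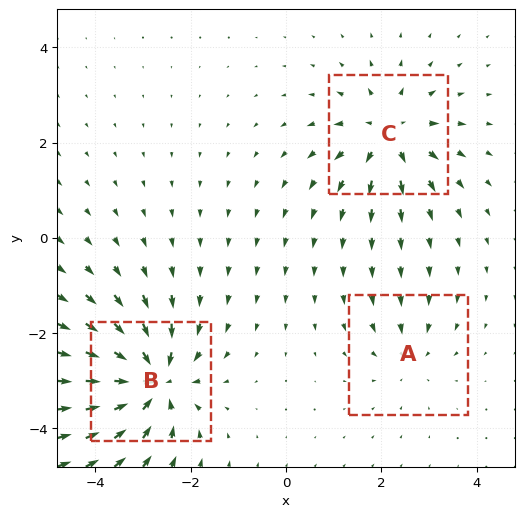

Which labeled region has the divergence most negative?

Divergence at each region's feature centre — A: about -2, B: about -6, C: about +4. Region B is most negative.

B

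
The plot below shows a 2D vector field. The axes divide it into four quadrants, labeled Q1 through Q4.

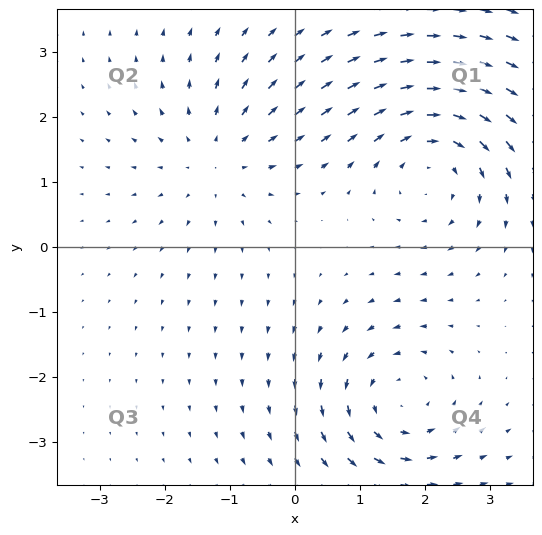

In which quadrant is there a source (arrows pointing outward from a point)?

Q2

The source sits at approximately (-1.2, 1.4), which lies in quadrant Q2. The divergence there is about +3, positive as expected for a source.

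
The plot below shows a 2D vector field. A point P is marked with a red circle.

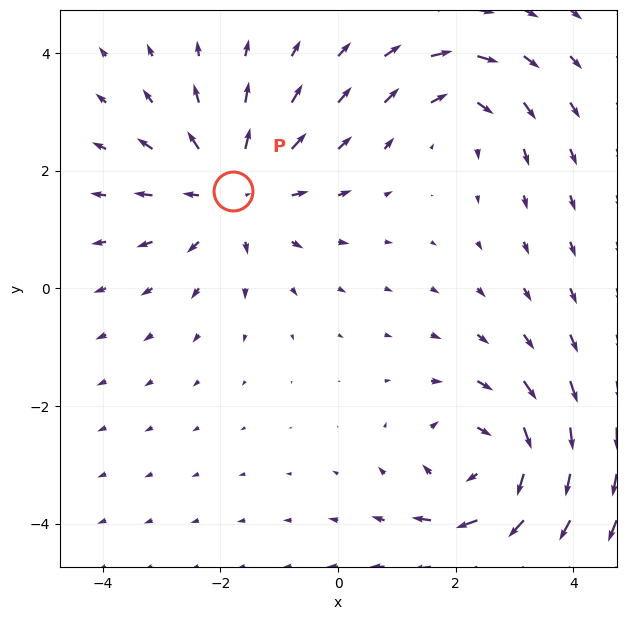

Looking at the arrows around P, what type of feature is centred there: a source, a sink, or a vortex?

source

At P (-1.8, 1.7) the arrows spread outward. Divergence about +3, curl ≈0 — positive divergence with near-zero curl is a source.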